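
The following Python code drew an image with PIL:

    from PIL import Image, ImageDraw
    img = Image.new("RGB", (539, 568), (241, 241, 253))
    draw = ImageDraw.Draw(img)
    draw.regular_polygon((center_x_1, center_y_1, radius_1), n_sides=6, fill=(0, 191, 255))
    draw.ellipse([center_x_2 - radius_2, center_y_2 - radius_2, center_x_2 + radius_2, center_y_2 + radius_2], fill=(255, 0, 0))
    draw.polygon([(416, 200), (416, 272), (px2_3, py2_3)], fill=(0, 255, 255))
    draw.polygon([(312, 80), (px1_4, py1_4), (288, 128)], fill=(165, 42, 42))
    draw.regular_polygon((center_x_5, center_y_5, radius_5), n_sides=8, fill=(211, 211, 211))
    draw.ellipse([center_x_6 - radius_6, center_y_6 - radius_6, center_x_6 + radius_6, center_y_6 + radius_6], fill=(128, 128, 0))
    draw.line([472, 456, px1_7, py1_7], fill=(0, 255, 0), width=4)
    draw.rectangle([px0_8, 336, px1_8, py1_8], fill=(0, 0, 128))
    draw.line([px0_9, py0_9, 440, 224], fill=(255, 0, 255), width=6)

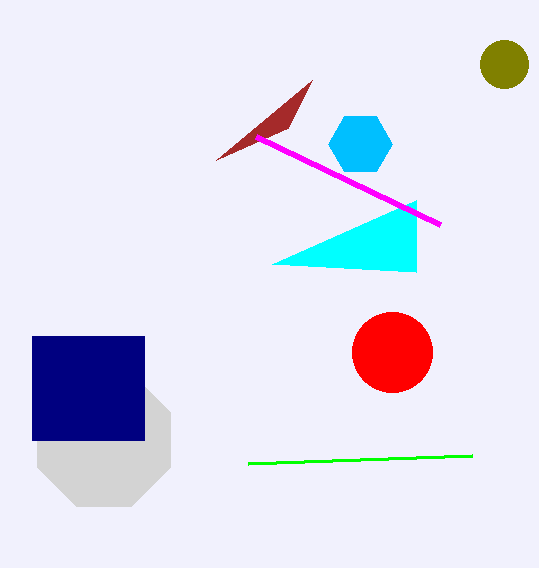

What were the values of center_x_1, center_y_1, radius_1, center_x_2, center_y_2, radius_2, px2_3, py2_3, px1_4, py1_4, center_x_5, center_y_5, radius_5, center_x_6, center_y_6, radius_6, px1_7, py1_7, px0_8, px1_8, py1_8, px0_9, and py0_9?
center_x_1 = 360
center_y_1 = 144
radius_1 = 32
center_x_2 = 392
center_y_2 = 352
radius_2 = 40
px2_3 = 272
py2_3 = 264
px1_4 = 216
py1_4 = 160
center_x_5 = 104
center_y_5 = 440
radius_5 = 72
center_x_6 = 504
center_y_6 = 64
radius_6 = 24
px1_7 = 248
py1_7 = 464
px0_8 = 32
px1_8 = 144
py1_8 = 440
px0_9 = 256
py0_9 = 136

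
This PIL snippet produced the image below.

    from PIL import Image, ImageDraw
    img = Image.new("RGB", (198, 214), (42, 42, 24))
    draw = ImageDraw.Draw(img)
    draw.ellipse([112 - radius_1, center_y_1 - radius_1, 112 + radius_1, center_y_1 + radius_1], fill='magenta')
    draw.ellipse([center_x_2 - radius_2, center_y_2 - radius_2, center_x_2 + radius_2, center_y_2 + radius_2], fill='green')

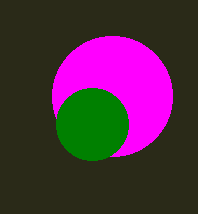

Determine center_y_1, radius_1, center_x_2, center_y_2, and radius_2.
center_y_1 = 96; radius_1 = 60; center_x_2 = 92; center_y_2 = 124; radius_2 = 36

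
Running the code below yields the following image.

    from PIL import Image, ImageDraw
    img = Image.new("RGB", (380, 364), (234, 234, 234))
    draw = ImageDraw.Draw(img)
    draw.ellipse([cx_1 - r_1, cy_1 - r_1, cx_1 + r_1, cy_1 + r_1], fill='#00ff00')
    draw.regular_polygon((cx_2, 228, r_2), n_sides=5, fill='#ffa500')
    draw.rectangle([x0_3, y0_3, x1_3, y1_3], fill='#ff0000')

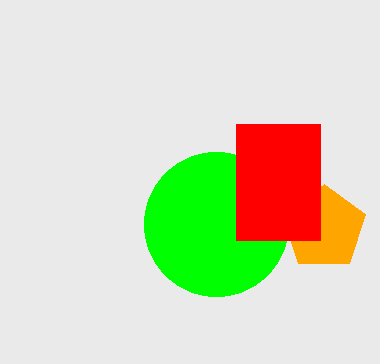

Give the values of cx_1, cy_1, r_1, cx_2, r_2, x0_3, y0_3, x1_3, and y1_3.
cx_1 = 216
cy_1 = 224
r_1 = 72
cx_2 = 324
r_2 = 44
x0_3 = 236
y0_3 = 124
x1_3 = 320
y1_3 = 240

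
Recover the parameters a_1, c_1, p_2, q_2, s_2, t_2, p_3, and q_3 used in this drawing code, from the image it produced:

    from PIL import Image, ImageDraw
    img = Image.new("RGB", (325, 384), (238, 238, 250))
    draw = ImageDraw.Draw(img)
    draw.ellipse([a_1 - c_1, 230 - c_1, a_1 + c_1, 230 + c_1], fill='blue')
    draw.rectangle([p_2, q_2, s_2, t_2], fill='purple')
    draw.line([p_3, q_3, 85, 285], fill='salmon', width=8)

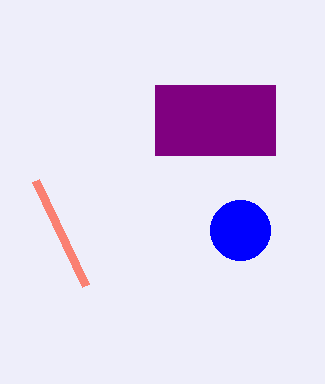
a_1 = 240, c_1 = 30, p_2 = 155, q_2 = 85, s_2 = 275, t_2 = 155, p_3 = 35, q_3 = 180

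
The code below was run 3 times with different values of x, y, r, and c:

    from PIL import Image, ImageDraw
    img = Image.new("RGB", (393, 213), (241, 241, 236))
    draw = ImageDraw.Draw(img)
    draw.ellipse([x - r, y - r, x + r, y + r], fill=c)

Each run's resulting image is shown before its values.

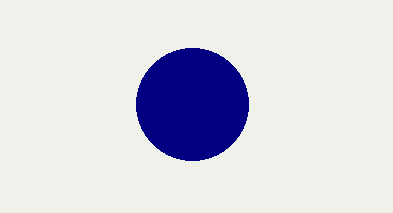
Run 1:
x = 192; y = 104; r = 56; c = 'navy'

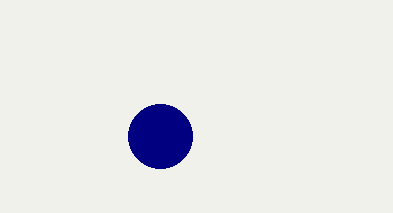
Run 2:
x = 160
y = 136
r = 32
c = 'navy'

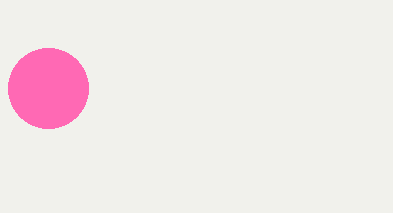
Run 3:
x = 48, y = 88, r = 40, c = 'hotpink'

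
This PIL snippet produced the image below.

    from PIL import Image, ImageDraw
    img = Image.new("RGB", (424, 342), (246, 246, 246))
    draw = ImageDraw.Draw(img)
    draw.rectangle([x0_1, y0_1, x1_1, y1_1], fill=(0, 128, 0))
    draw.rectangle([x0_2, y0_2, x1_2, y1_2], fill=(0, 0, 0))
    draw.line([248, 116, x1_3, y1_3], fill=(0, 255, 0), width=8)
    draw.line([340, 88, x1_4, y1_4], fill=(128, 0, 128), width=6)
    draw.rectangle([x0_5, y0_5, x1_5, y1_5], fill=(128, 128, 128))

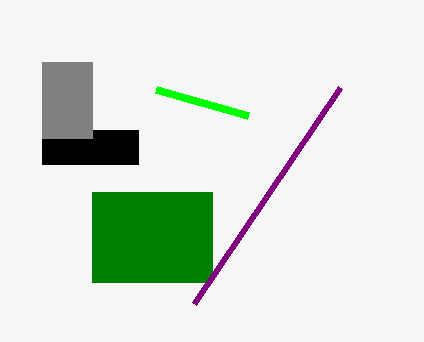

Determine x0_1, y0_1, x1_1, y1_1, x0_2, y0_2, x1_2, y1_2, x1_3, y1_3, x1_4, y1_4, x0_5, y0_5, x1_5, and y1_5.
x0_1 = 92, y0_1 = 192, x1_1 = 212, y1_1 = 282, x0_2 = 42, y0_2 = 130, x1_2 = 138, y1_2 = 164, x1_3 = 156, y1_3 = 90, x1_4 = 194, y1_4 = 304, x0_5 = 42, y0_5 = 62, x1_5 = 92, y1_5 = 138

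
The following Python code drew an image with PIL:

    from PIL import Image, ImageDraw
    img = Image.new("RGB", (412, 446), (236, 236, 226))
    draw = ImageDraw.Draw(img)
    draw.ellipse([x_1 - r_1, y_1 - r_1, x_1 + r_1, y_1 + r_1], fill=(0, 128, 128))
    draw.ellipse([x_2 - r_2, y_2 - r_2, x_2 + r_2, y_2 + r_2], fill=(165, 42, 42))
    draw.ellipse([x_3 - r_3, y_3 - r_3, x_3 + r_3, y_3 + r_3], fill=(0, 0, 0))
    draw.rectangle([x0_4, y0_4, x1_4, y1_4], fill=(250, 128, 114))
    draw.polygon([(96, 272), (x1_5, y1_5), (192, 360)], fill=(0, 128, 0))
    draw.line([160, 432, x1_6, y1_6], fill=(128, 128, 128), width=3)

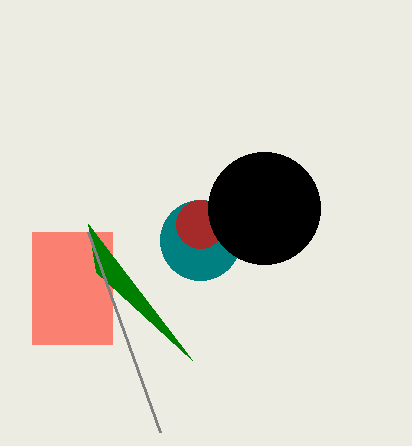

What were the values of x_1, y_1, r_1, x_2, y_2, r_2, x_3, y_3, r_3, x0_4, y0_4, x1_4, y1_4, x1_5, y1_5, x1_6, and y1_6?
x_1 = 200; y_1 = 240; r_1 = 40; x_2 = 200; y_2 = 224; r_2 = 24; x_3 = 264; y_3 = 208; r_3 = 56; x0_4 = 32; y0_4 = 232; x1_4 = 112; y1_4 = 344; x1_5 = 88; y1_5 = 224; x1_6 = 88; y1_6 = 232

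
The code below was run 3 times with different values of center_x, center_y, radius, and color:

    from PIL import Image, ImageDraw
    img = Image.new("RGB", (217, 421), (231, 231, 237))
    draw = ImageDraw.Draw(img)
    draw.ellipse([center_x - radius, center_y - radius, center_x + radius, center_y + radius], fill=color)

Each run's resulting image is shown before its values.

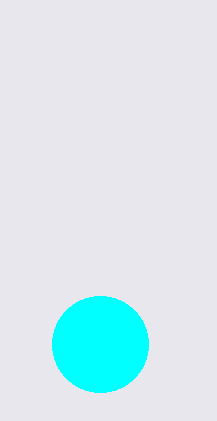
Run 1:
center_x = 100; center_y = 344; radius = 48; color = 'cyan'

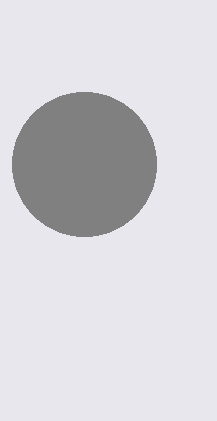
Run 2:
center_x = 84; center_y = 164; radius = 72; color = 'gray'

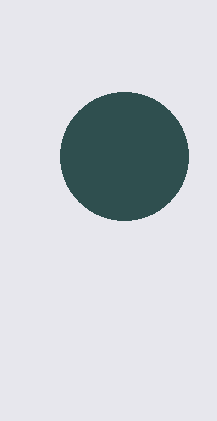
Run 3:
center_x = 124, center_y = 156, radius = 64, color = 'darkslategray'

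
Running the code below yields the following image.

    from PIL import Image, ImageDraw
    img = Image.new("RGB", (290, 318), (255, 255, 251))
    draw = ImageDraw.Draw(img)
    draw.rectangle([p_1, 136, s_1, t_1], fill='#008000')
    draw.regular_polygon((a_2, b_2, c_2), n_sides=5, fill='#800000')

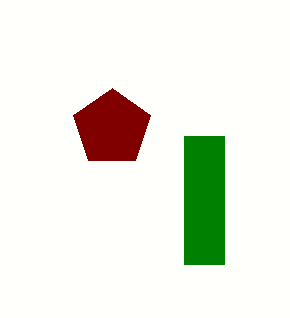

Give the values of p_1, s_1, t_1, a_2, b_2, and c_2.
p_1 = 184
s_1 = 224
t_1 = 264
a_2 = 112
b_2 = 128
c_2 = 40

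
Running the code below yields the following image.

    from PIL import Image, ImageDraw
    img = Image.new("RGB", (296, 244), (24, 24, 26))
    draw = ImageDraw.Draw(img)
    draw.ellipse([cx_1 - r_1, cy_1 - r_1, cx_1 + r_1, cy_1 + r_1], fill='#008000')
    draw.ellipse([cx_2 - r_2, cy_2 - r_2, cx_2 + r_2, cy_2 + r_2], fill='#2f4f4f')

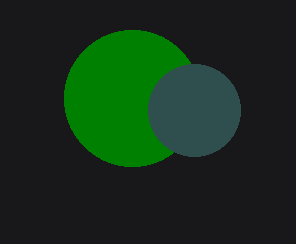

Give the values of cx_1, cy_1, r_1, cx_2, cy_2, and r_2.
cx_1 = 132, cy_1 = 98, r_1 = 68, cx_2 = 194, cy_2 = 110, r_2 = 46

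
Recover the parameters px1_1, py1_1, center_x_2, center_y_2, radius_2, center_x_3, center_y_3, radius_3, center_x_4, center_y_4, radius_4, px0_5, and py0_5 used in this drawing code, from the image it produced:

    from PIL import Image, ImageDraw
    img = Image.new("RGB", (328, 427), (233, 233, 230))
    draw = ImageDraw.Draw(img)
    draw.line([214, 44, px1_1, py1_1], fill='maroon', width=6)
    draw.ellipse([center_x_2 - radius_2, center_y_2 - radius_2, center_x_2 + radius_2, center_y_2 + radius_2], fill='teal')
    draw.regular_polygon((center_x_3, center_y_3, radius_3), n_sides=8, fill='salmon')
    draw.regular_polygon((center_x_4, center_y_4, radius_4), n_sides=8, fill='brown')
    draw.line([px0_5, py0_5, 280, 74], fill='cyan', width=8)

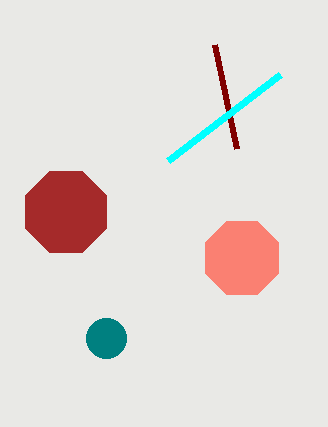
px1_1 = 236
py1_1 = 148
center_x_2 = 106
center_y_2 = 338
radius_2 = 20
center_x_3 = 242
center_y_3 = 258
radius_3 = 40
center_x_4 = 66
center_y_4 = 212
radius_4 = 44
px0_5 = 168
py0_5 = 160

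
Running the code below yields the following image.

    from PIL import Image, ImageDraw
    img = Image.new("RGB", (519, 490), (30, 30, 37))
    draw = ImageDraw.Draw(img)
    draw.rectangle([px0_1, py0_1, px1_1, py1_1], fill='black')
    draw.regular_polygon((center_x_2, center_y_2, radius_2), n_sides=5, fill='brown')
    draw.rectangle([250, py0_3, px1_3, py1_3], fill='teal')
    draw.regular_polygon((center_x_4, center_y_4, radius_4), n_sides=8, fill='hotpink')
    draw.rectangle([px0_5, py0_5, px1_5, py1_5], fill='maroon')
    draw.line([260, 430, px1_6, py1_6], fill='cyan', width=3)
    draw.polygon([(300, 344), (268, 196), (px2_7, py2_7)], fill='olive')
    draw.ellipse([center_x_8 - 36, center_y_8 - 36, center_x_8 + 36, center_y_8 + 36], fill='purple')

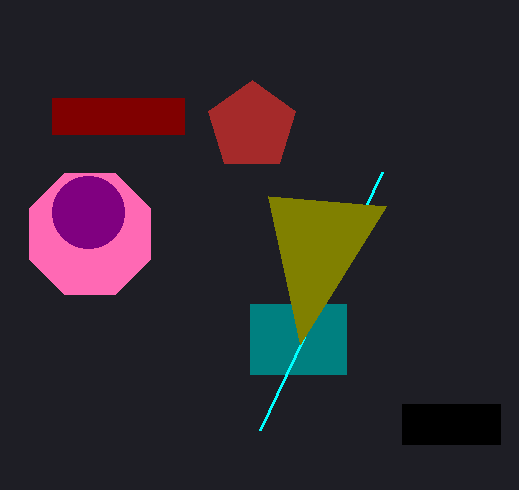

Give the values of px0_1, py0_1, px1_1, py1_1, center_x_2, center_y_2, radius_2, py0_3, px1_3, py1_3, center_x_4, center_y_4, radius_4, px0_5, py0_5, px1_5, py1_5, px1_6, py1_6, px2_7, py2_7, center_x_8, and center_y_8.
px0_1 = 402; py0_1 = 404; px1_1 = 500; py1_1 = 444; center_x_2 = 252; center_y_2 = 126; radius_2 = 46; py0_3 = 304; px1_3 = 346; py1_3 = 374; center_x_4 = 90; center_y_4 = 234; radius_4 = 66; px0_5 = 52; py0_5 = 98; px1_5 = 184; py1_5 = 134; px1_6 = 382; py1_6 = 172; px2_7 = 386; py2_7 = 206; center_x_8 = 88; center_y_8 = 212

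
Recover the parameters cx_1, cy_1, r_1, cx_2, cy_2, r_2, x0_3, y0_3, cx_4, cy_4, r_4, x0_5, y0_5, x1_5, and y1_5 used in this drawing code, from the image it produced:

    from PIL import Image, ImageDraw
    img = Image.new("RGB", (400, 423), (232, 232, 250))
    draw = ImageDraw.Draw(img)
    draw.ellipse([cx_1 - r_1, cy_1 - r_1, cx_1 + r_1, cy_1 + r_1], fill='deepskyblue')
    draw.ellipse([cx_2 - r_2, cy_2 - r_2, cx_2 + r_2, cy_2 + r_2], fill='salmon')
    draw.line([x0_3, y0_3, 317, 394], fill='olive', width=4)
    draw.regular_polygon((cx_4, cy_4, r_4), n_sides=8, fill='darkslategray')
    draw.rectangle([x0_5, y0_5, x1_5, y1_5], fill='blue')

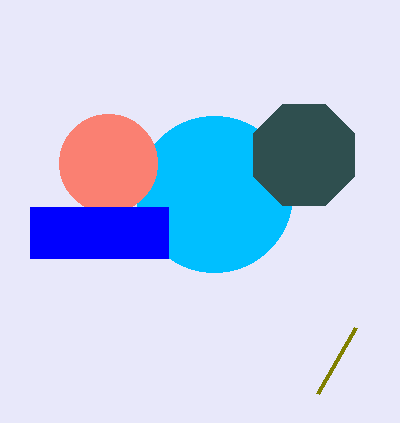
cx_1 = 214
cy_1 = 194
r_1 = 78
cx_2 = 108
cy_2 = 163
r_2 = 49
x0_3 = 355
y0_3 = 328
cx_4 = 304
cy_4 = 155
r_4 = 55
x0_5 = 30
y0_5 = 207
x1_5 = 168
y1_5 = 258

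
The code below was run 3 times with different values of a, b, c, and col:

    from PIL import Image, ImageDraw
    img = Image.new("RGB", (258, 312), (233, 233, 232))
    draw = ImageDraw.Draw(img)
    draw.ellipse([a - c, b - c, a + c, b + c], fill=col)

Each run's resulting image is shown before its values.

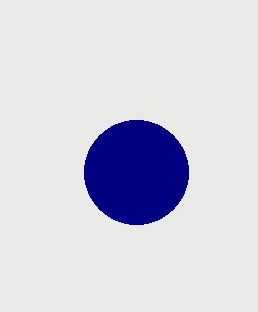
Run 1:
a = 136; b = 172; c = 52; col = 'navy'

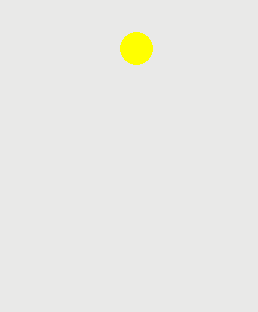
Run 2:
a = 136; b = 48; c = 16; col = 'yellow'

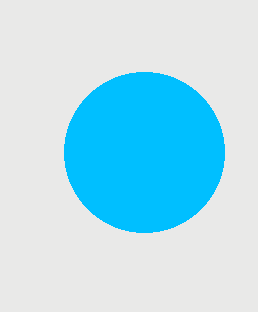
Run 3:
a = 144; b = 152; c = 80; col = 'deepskyblue'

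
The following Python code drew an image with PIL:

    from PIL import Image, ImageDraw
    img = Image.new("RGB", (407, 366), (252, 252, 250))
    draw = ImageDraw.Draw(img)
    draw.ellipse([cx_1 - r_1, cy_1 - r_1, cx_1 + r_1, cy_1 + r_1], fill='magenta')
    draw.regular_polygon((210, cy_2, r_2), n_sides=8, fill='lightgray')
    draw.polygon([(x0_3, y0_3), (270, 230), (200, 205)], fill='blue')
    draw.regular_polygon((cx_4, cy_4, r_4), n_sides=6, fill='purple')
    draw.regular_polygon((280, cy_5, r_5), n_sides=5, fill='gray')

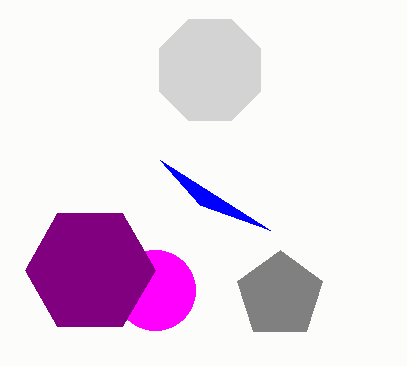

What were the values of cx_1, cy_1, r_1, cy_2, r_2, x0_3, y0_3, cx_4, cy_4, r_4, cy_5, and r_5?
cx_1 = 155, cy_1 = 290, r_1 = 40, cy_2 = 70, r_2 = 55, x0_3 = 160, y0_3 = 160, cx_4 = 90, cy_4 = 270, r_4 = 65, cy_5 = 295, r_5 = 45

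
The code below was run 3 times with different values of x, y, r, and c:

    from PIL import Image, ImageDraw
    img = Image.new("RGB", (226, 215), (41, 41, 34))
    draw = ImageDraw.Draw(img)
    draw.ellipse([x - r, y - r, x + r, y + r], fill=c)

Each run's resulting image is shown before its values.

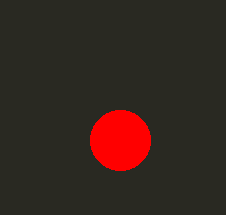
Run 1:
x = 120
y = 140
r = 30
c = 'red'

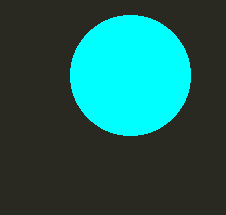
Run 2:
x = 130
y = 75
r = 60
c = 'cyan'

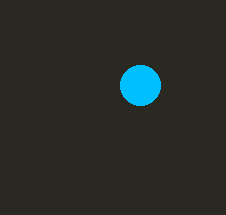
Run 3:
x = 140
y = 85
r = 20
c = 'deepskyblue'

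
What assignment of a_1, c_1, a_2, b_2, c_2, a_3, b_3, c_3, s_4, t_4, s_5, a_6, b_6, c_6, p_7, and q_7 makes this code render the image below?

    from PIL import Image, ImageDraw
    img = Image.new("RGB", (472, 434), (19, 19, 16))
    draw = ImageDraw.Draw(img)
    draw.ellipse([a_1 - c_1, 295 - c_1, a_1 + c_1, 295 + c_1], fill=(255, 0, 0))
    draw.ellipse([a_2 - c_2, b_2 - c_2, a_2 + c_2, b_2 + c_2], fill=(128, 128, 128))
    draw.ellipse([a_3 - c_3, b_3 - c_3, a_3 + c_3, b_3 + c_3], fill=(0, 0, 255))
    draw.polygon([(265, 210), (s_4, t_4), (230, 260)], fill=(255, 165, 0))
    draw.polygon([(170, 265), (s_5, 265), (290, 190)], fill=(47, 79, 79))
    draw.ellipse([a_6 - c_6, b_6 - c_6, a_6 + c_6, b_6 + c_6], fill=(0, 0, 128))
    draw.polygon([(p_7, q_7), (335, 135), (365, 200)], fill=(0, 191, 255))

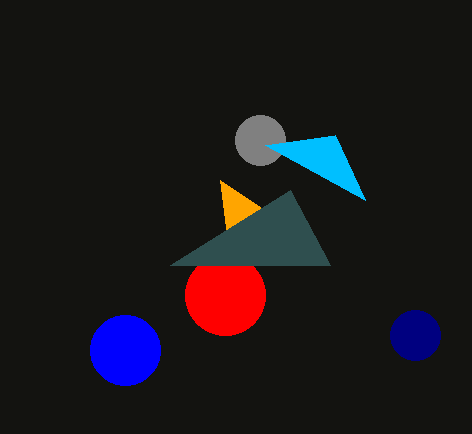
a_1 = 225; c_1 = 40; a_2 = 260; b_2 = 140; c_2 = 25; a_3 = 125; b_3 = 350; c_3 = 35; s_4 = 220; t_4 = 180; s_5 = 330; a_6 = 415; b_6 = 335; c_6 = 25; p_7 = 265; q_7 = 145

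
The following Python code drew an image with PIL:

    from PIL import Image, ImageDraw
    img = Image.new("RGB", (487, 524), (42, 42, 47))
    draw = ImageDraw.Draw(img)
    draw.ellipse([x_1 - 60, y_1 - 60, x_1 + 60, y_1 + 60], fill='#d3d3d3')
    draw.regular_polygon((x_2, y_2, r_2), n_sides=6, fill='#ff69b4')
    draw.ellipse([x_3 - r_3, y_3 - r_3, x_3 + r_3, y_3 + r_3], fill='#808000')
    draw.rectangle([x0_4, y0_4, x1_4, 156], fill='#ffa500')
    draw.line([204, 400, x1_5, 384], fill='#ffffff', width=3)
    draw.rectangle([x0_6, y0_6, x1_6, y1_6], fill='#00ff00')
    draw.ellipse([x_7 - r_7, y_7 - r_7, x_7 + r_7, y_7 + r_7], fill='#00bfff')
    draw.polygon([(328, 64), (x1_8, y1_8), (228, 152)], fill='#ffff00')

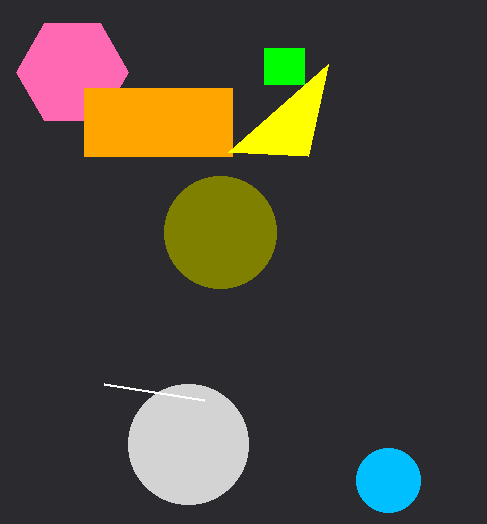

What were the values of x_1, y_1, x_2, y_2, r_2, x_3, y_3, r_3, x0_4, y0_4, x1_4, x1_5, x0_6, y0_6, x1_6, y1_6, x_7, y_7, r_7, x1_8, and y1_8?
x_1 = 188
y_1 = 444
x_2 = 72
y_2 = 72
r_2 = 56
x_3 = 220
y_3 = 232
r_3 = 56
x0_4 = 84
y0_4 = 88
x1_4 = 232
x1_5 = 104
x0_6 = 264
y0_6 = 48
x1_6 = 304
y1_6 = 84
x_7 = 388
y_7 = 480
r_7 = 32
x1_8 = 308
y1_8 = 156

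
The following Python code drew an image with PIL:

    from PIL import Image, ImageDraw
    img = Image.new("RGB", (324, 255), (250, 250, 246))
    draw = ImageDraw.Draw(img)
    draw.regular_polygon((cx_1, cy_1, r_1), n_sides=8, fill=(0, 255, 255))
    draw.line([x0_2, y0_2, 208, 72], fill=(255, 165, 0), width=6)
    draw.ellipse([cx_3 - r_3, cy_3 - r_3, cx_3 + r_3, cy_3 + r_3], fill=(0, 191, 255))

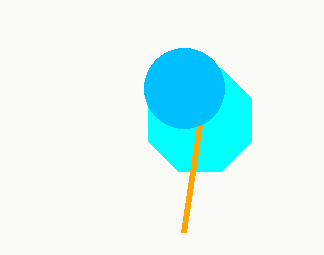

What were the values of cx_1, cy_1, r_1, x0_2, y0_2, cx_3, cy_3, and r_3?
cx_1 = 200, cy_1 = 120, r_1 = 56, x0_2 = 184, y0_2 = 232, cx_3 = 184, cy_3 = 88, r_3 = 40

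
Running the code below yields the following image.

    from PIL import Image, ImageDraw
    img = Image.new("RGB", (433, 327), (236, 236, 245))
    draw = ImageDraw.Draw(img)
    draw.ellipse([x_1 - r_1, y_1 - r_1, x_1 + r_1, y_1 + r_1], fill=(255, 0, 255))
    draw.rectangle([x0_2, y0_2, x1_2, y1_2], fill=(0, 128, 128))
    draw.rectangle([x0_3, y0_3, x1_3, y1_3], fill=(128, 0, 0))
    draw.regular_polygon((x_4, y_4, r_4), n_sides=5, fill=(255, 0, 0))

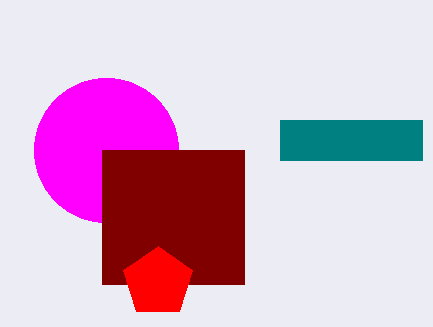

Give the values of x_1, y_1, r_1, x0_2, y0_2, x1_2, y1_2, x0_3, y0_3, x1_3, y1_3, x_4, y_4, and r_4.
x_1 = 106
y_1 = 150
r_1 = 72
x0_2 = 280
y0_2 = 120
x1_2 = 422
y1_2 = 160
x0_3 = 102
y0_3 = 150
x1_3 = 244
y1_3 = 284
x_4 = 158
y_4 = 282
r_4 = 36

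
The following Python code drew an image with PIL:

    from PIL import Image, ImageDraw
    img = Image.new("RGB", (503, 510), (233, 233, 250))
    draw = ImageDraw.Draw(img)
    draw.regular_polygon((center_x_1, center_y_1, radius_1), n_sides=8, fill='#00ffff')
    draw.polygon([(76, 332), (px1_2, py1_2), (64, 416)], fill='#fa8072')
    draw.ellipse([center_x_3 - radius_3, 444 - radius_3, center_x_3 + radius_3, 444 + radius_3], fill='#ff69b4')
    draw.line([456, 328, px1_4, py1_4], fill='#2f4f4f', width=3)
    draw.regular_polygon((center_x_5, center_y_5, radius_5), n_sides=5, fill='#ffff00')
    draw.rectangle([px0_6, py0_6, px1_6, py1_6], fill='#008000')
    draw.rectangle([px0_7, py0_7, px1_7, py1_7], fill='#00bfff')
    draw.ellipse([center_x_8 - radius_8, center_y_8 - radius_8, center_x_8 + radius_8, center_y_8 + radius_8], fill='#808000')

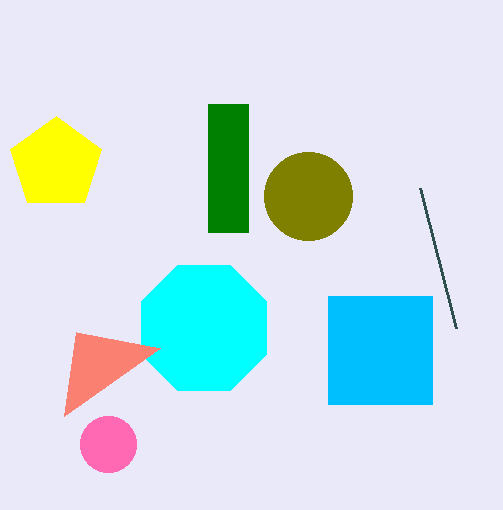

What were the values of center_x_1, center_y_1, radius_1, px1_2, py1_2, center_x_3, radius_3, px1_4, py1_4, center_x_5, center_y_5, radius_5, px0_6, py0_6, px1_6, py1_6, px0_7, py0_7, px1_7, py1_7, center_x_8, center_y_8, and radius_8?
center_x_1 = 204; center_y_1 = 328; radius_1 = 68; px1_2 = 160; py1_2 = 348; center_x_3 = 108; radius_3 = 28; px1_4 = 420; py1_4 = 188; center_x_5 = 56; center_y_5 = 164; radius_5 = 48; px0_6 = 208; py0_6 = 104; px1_6 = 248; py1_6 = 232; px0_7 = 328; py0_7 = 296; px1_7 = 432; py1_7 = 404; center_x_8 = 308; center_y_8 = 196; radius_8 = 44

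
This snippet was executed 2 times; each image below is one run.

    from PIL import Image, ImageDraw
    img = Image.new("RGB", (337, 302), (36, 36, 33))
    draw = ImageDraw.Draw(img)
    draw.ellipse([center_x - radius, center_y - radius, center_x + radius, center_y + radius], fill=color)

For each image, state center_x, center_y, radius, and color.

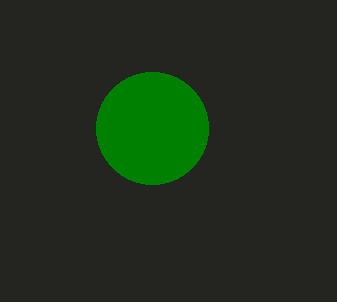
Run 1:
center_x = 152; center_y = 128; radius = 56; color = 'green'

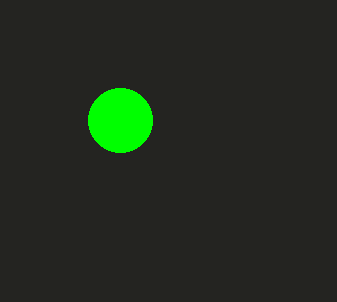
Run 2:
center_x = 120, center_y = 120, radius = 32, color = 'lime'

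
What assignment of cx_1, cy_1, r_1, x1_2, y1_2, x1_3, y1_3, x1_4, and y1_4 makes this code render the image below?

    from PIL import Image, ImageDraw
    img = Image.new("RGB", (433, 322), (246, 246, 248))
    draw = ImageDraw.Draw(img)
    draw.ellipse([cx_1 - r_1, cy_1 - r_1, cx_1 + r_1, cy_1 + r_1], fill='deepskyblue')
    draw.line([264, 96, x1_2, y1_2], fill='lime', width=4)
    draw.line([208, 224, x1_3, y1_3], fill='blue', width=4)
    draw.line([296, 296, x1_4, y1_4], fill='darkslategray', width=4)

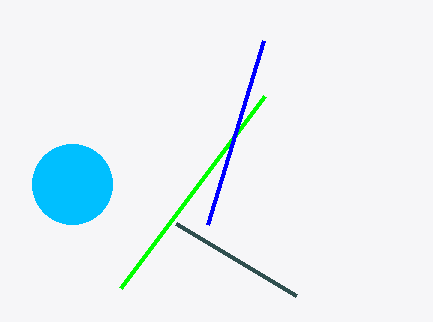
cx_1 = 72, cy_1 = 184, r_1 = 40, x1_2 = 120, y1_2 = 288, x1_3 = 264, y1_3 = 40, x1_4 = 176, y1_4 = 224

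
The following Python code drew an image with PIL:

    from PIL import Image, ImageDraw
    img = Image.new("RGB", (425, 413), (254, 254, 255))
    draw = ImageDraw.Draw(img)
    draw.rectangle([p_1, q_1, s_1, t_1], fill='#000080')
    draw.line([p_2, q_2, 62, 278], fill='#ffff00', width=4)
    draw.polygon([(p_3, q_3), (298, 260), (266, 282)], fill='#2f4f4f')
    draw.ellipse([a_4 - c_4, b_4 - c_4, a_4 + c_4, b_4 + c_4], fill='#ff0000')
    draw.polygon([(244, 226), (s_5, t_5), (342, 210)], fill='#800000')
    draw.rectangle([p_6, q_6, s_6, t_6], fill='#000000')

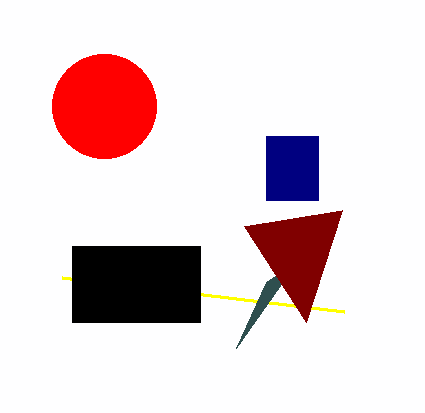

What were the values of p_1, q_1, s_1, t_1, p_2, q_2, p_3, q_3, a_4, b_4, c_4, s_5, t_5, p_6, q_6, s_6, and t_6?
p_1 = 266, q_1 = 136, s_1 = 318, t_1 = 200, p_2 = 344, q_2 = 312, p_3 = 236, q_3 = 348, a_4 = 104, b_4 = 106, c_4 = 52, s_5 = 306, t_5 = 322, p_6 = 72, q_6 = 246, s_6 = 200, t_6 = 322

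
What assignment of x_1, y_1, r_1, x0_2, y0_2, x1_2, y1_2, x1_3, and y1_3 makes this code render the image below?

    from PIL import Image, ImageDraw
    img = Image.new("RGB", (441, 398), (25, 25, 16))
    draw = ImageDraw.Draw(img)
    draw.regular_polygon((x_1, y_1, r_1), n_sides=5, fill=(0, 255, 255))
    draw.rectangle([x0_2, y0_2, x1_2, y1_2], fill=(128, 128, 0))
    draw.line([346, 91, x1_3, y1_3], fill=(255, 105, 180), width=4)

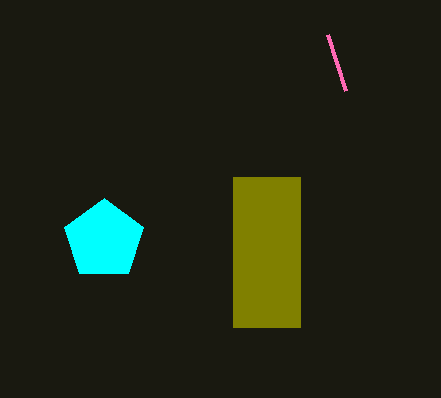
x_1 = 104, y_1 = 240, r_1 = 42, x0_2 = 233, y0_2 = 177, x1_2 = 300, y1_2 = 327, x1_3 = 328, y1_3 = 35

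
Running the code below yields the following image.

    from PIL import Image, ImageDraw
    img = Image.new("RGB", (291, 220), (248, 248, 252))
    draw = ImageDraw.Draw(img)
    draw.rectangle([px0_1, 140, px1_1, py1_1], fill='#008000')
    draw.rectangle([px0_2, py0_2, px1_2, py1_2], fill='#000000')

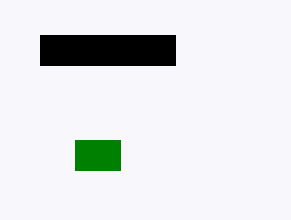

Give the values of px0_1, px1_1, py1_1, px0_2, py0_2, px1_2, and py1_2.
px0_1 = 75, px1_1 = 120, py1_1 = 170, px0_2 = 40, py0_2 = 35, px1_2 = 175, py1_2 = 65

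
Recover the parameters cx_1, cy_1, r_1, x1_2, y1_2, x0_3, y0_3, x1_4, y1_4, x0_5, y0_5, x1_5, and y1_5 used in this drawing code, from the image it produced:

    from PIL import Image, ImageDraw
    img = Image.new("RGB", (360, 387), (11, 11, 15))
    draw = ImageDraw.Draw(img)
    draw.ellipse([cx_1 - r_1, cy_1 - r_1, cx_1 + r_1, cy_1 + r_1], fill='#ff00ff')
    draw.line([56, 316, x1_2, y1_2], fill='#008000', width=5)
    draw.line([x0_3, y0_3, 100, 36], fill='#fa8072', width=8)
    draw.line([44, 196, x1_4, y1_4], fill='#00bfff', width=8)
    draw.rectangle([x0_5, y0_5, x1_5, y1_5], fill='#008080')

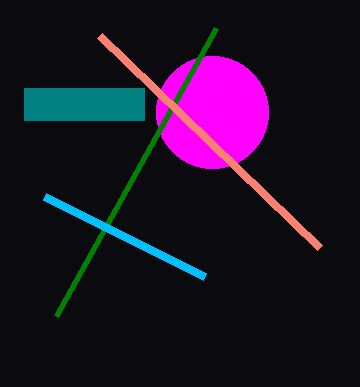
cx_1 = 212; cy_1 = 112; r_1 = 56; x1_2 = 216; y1_2 = 28; x0_3 = 320; y0_3 = 248; x1_4 = 204; y1_4 = 276; x0_5 = 24; y0_5 = 88; x1_5 = 144; y1_5 = 120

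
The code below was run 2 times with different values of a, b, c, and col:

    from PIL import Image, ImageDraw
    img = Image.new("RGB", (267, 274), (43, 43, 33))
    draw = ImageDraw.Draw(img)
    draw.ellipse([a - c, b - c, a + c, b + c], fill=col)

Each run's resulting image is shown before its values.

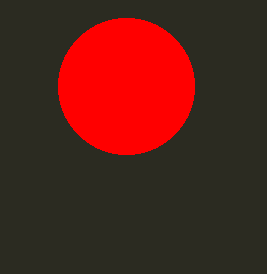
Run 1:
a = 126, b = 86, c = 68, col = 'red'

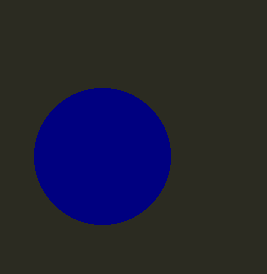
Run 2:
a = 102
b = 156
c = 68
col = 'navy'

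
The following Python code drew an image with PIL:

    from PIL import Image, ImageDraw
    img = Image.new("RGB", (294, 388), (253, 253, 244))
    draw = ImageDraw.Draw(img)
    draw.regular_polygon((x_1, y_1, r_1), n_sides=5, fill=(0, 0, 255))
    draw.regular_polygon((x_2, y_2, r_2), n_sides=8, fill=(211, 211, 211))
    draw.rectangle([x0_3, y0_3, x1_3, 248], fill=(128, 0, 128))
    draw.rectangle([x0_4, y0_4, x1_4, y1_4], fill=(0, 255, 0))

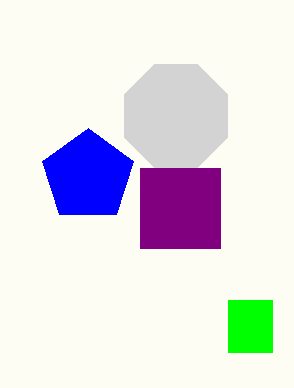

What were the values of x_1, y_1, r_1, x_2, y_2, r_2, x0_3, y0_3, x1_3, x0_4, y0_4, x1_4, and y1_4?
x_1 = 88
y_1 = 176
r_1 = 48
x_2 = 176
y_2 = 116
r_2 = 56
x0_3 = 140
y0_3 = 168
x1_3 = 220
x0_4 = 228
y0_4 = 300
x1_4 = 272
y1_4 = 352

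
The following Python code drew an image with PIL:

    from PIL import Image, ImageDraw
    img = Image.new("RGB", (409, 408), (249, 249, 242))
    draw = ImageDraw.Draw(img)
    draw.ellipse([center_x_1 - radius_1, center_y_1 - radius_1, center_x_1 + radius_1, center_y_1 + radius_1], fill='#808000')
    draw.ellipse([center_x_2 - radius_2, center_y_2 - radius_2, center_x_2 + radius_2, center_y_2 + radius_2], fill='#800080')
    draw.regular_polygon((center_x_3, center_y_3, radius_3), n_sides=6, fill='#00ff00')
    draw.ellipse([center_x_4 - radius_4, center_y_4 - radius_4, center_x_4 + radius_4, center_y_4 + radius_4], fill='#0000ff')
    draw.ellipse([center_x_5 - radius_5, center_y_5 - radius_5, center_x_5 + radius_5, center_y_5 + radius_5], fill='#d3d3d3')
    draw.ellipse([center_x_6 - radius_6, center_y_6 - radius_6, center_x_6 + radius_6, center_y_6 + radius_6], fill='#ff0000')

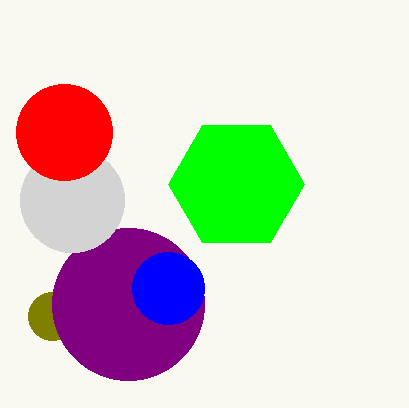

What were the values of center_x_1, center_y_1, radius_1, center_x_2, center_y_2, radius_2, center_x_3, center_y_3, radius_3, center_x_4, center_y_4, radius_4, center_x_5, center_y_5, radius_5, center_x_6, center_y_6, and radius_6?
center_x_1 = 52; center_y_1 = 316; radius_1 = 24; center_x_2 = 128; center_y_2 = 304; radius_2 = 76; center_x_3 = 236; center_y_3 = 184; radius_3 = 68; center_x_4 = 168; center_y_4 = 288; radius_4 = 36; center_x_5 = 72; center_y_5 = 200; radius_5 = 52; center_x_6 = 64; center_y_6 = 132; radius_6 = 48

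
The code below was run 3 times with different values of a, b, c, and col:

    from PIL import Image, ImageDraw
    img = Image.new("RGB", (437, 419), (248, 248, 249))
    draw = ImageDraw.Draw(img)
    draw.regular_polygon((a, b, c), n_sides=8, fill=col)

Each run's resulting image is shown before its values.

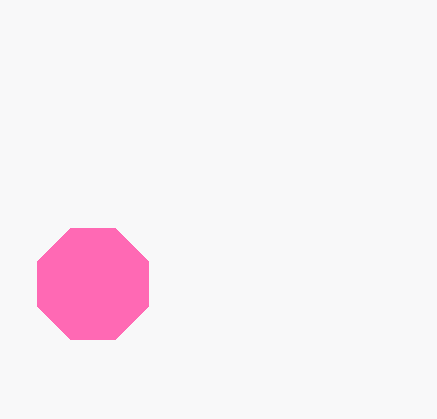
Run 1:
a = 93; b = 284; c = 60; col = 'hotpink'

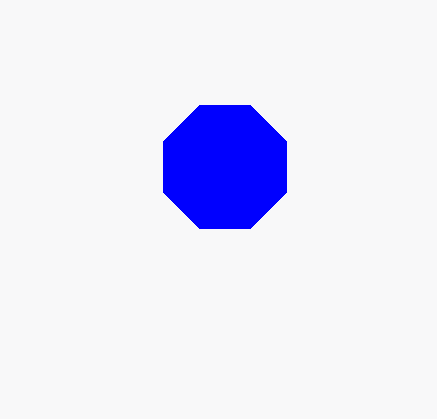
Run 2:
a = 225, b = 167, c = 67, col = 'blue'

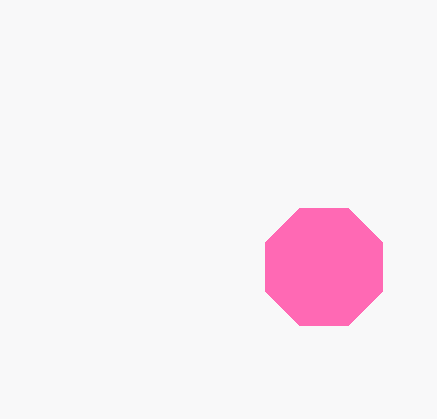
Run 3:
a = 324, b = 267, c = 63, col = 'hotpink'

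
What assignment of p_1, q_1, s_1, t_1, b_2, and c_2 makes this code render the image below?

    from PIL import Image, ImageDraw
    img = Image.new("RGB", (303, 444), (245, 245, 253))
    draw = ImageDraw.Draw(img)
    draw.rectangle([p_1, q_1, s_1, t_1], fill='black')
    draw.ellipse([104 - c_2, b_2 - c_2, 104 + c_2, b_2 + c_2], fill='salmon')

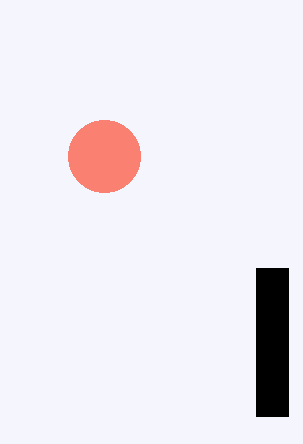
p_1 = 256; q_1 = 268; s_1 = 288; t_1 = 416; b_2 = 156; c_2 = 36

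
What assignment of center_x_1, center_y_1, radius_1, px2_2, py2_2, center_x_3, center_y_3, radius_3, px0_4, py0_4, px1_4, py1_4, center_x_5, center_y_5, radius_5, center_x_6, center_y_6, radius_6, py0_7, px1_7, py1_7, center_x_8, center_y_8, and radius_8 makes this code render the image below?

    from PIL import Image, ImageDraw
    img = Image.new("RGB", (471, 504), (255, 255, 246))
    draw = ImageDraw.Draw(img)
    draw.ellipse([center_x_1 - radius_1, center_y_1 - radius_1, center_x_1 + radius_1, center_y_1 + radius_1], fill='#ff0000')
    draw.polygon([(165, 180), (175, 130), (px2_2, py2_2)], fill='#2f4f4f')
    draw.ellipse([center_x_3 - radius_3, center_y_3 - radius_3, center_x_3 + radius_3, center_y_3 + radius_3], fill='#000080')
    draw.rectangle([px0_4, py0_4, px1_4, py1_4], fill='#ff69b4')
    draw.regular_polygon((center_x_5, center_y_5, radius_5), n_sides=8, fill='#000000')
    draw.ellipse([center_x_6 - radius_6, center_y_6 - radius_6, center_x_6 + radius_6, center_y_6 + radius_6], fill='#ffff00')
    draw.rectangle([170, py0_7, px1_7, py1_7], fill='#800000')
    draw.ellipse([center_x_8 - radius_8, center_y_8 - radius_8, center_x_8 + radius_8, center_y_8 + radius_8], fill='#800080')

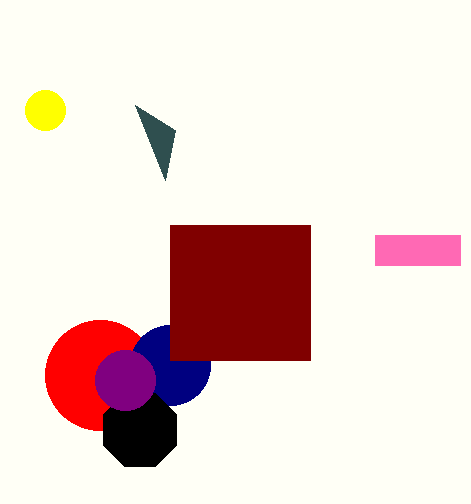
center_x_1 = 100; center_y_1 = 375; radius_1 = 55; px2_2 = 135; py2_2 = 105; center_x_3 = 170; center_y_3 = 365; radius_3 = 40; px0_4 = 375; py0_4 = 235; px1_4 = 460; py1_4 = 265; center_x_5 = 140; center_y_5 = 430; radius_5 = 40; center_x_6 = 45; center_y_6 = 110; radius_6 = 20; py0_7 = 225; px1_7 = 310; py1_7 = 360; center_x_8 = 125; center_y_8 = 380; radius_8 = 30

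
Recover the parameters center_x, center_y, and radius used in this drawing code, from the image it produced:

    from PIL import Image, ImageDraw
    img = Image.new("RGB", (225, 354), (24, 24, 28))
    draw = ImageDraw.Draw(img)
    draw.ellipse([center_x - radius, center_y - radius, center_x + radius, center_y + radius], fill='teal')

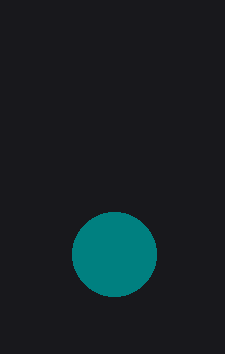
center_x = 114, center_y = 254, radius = 42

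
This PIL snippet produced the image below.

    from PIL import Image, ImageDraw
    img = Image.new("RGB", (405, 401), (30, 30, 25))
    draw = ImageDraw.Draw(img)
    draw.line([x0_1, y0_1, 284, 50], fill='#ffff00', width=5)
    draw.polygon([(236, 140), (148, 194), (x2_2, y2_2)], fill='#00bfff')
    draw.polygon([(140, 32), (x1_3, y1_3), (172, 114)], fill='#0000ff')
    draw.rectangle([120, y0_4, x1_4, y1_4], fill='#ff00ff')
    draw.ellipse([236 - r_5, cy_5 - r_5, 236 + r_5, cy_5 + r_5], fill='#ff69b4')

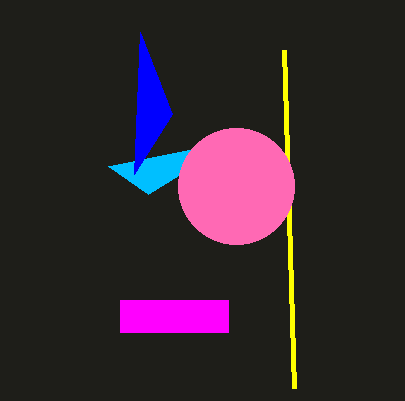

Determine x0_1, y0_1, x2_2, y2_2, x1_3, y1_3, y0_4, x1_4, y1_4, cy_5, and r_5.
x0_1 = 294, y0_1 = 388, x2_2 = 108, y2_2 = 166, x1_3 = 134, y1_3 = 174, y0_4 = 300, x1_4 = 228, y1_4 = 332, cy_5 = 186, r_5 = 58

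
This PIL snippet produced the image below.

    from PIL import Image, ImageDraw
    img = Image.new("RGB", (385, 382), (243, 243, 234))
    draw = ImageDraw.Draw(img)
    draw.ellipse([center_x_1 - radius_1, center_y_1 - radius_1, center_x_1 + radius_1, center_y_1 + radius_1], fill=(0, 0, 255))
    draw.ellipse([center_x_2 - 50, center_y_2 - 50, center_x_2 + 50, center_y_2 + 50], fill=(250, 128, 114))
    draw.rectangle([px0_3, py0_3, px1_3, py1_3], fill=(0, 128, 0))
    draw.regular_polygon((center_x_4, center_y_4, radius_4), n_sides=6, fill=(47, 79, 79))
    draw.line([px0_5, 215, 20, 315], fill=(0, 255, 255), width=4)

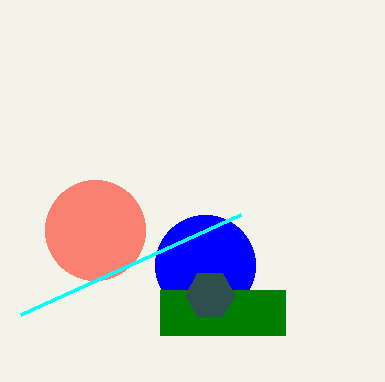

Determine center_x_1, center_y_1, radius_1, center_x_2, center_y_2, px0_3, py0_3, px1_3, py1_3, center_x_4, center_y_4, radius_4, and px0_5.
center_x_1 = 205; center_y_1 = 265; radius_1 = 50; center_x_2 = 95; center_y_2 = 230; px0_3 = 160; py0_3 = 290; px1_3 = 285; py1_3 = 335; center_x_4 = 210; center_y_4 = 295; radius_4 = 25; px0_5 = 240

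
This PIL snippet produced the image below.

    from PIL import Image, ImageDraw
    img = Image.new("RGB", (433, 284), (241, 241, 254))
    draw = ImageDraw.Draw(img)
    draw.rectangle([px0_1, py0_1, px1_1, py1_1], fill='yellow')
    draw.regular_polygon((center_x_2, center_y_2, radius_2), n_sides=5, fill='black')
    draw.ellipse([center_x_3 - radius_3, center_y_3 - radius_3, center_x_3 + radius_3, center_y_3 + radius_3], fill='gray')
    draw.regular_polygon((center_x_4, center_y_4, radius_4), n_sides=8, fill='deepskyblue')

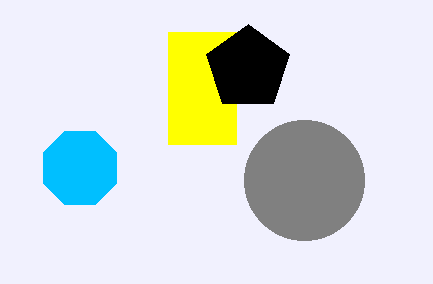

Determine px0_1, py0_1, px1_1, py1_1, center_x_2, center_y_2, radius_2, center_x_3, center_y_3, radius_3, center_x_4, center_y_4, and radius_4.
px0_1 = 168; py0_1 = 32; px1_1 = 236; py1_1 = 144; center_x_2 = 248; center_y_2 = 68; radius_2 = 44; center_x_3 = 304; center_y_3 = 180; radius_3 = 60; center_x_4 = 80; center_y_4 = 168; radius_4 = 40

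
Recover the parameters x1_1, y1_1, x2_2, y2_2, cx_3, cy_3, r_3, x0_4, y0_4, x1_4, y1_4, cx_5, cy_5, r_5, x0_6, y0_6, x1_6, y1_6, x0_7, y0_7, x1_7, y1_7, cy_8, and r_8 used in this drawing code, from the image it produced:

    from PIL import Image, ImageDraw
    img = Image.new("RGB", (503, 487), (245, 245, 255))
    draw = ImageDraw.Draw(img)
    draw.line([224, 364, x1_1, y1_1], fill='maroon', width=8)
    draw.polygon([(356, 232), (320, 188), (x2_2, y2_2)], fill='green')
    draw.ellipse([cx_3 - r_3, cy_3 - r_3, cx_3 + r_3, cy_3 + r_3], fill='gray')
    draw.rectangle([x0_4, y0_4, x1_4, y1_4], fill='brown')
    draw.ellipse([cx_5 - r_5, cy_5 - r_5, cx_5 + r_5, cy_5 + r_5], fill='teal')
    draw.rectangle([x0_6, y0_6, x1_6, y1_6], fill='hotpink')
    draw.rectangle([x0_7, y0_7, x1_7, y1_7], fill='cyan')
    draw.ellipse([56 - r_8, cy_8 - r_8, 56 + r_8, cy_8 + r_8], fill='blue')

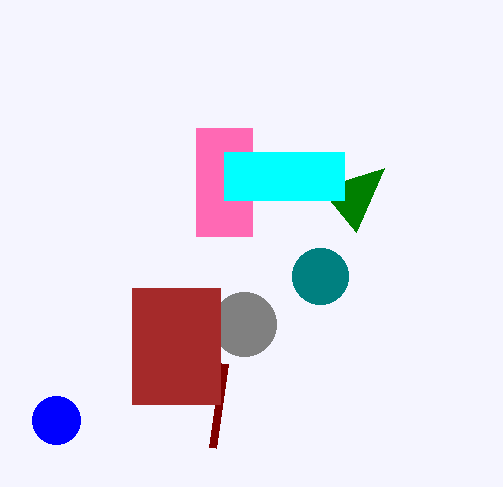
x1_1 = 212
y1_1 = 448
x2_2 = 384
y2_2 = 168
cx_3 = 244
cy_3 = 324
r_3 = 32
x0_4 = 132
y0_4 = 288
x1_4 = 220
y1_4 = 404
cx_5 = 320
cy_5 = 276
r_5 = 28
x0_6 = 196
y0_6 = 128
x1_6 = 252
y1_6 = 236
x0_7 = 224
y0_7 = 152
x1_7 = 344
y1_7 = 200
cy_8 = 420
r_8 = 24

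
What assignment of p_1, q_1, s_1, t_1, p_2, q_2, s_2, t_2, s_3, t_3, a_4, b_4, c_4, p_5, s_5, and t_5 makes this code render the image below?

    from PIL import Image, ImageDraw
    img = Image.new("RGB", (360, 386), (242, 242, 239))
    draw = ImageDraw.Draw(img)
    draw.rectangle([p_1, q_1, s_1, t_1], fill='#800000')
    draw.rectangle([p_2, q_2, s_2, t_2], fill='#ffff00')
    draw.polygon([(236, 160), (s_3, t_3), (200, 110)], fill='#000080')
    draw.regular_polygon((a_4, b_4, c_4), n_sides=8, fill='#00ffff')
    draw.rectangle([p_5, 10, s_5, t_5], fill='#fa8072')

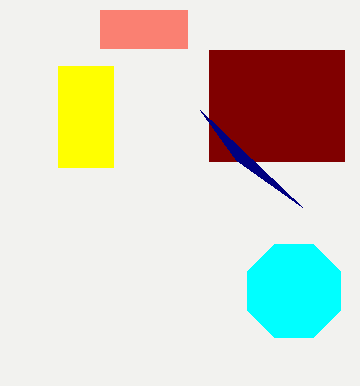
p_1 = 209
q_1 = 50
s_1 = 344
t_1 = 161
p_2 = 58
q_2 = 66
s_2 = 113
t_2 = 167
s_3 = 302
t_3 = 207
a_4 = 294
b_4 = 291
c_4 = 50
p_5 = 100
s_5 = 187
t_5 = 48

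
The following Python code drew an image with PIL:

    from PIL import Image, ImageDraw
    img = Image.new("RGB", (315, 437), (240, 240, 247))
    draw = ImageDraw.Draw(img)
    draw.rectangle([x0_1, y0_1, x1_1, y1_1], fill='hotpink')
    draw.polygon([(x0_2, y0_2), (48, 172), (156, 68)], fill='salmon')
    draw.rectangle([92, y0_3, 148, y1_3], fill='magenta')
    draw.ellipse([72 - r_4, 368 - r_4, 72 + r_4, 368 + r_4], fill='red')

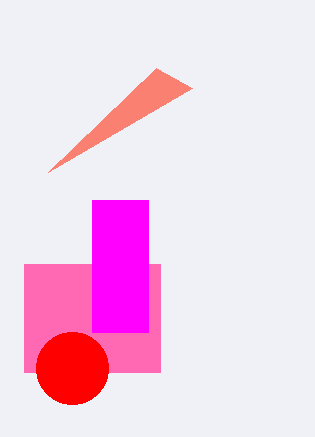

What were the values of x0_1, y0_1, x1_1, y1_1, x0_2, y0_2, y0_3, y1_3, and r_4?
x0_1 = 24, y0_1 = 264, x1_1 = 160, y1_1 = 372, x0_2 = 192, y0_2 = 88, y0_3 = 200, y1_3 = 332, r_4 = 36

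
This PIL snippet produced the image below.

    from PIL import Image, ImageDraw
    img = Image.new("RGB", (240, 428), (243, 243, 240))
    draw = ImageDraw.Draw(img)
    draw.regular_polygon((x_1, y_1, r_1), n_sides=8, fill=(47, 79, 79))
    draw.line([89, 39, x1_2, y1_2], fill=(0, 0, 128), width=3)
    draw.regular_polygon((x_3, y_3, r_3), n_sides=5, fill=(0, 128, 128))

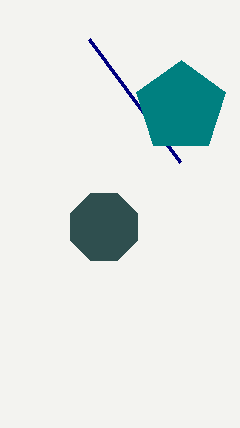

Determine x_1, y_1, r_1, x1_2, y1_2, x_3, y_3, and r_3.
x_1 = 104
y_1 = 227
r_1 = 36
x1_2 = 180
y1_2 = 162
x_3 = 181
y_3 = 107
r_3 = 47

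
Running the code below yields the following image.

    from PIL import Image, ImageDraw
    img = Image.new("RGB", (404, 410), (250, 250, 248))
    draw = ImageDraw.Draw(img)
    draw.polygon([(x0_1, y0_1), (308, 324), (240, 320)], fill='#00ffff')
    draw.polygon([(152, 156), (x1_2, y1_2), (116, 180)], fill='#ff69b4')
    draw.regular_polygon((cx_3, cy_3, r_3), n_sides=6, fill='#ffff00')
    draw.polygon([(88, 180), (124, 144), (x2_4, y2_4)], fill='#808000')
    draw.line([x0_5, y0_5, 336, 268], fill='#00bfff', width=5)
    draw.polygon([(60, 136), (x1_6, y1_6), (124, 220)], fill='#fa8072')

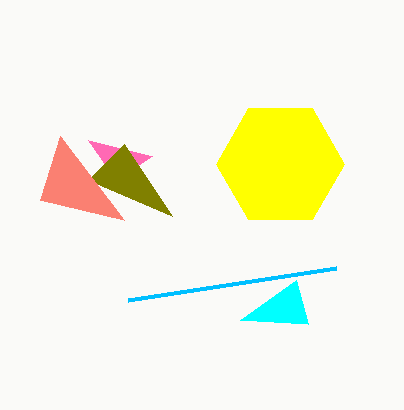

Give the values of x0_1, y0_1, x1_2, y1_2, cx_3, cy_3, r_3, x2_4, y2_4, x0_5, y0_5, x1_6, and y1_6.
x0_1 = 296; y0_1 = 280; x1_2 = 88; y1_2 = 140; cx_3 = 280; cy_3 = 164; r_3 = 64; x2_4 = 172; y2_4 = 216; x0_5 = 128; y0_5 = 300; x1_6 = 40; y1_6 = 200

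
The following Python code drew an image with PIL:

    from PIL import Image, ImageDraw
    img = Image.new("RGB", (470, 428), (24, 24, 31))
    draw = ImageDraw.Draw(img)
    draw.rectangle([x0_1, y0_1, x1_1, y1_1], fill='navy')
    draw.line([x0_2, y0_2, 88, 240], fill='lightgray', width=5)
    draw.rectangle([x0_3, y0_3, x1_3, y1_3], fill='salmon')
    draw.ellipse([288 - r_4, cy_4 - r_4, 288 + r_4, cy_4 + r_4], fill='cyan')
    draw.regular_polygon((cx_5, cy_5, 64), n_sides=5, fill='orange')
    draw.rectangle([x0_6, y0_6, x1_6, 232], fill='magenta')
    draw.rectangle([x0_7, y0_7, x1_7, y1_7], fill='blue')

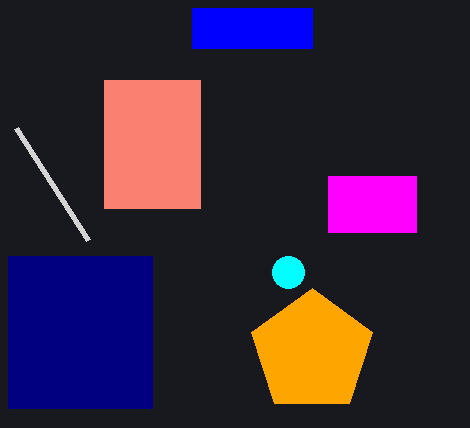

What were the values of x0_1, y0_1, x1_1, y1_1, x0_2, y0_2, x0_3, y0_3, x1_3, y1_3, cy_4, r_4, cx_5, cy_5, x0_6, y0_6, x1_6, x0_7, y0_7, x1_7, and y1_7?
x0_1 = 8, y0_1 = 256, x1_1 = 152, y1_1 = 408, x0_2 = 16, y0_2 = 128, x0_3 = 104, y0_3 = 80, x1_3 = 200, y1_3 = 208, cy_4 = 272, r_4 = 16, cx_5 = 312, cy_5 = 352, x0_6 = 328, y0_6 = 176, x1_6 = 416, x0_7 = 192, y0_7 = 8, x1_7 = 312, y1_7 = 48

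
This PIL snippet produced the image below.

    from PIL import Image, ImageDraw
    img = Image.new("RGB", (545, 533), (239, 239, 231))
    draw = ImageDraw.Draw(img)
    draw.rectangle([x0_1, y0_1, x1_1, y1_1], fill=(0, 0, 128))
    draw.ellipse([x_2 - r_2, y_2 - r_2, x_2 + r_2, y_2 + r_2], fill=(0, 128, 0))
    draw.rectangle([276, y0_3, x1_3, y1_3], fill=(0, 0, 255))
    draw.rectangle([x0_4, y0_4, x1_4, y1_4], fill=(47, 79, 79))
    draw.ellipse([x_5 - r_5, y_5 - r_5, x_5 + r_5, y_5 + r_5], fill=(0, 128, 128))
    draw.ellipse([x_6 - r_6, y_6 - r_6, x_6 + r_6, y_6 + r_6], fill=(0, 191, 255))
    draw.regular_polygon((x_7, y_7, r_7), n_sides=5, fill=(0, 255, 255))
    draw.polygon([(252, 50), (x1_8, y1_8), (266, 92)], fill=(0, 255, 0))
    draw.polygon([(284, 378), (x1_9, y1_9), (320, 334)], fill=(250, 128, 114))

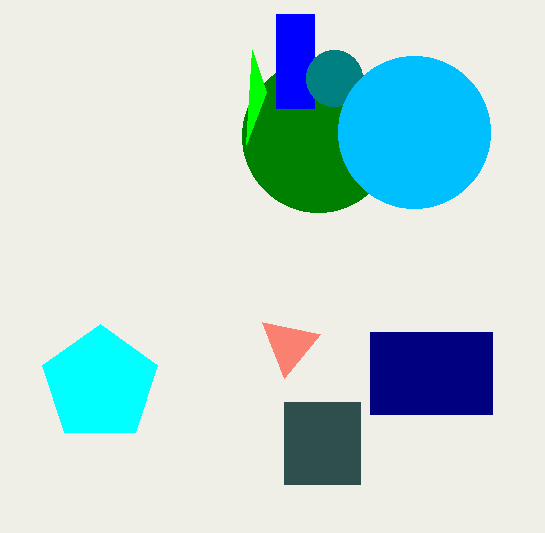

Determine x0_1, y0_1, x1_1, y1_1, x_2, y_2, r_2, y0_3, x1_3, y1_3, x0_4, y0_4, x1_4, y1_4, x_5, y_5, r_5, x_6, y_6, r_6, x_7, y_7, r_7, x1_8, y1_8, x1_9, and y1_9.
x0_1 = 370; y0_1 = 332; x1_1 = 492; y1_1 = 414; x_2 = 318; y_2 = 136; r_2 = 76; y0_3 = 14; x1_3 = 314; y1_3 = 108; x0_4 = 284; y0_4 = 402; x1_4 = 360; y1_4 = 484; x_5 = 334; y_5 = 78; r_5 = 28; x_6 = 414; y_6 = 132; r_6 = 76; x_7 = 100; y_7 = 384; r_7 = 60; x1_8 = 246; y1_8 = 144; x1_9 = 262; y1_9 = 322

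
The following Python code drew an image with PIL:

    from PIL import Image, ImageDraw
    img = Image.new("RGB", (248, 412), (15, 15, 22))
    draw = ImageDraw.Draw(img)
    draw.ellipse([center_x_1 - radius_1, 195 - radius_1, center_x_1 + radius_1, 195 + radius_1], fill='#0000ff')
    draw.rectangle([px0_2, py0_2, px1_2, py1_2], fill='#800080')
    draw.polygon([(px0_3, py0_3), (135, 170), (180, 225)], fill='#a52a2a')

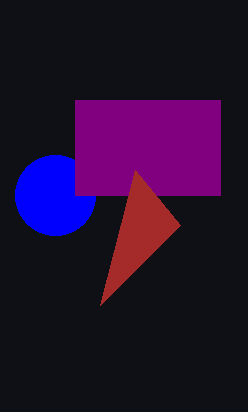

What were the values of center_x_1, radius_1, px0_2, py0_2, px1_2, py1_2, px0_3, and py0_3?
center_x_1 = 55
radius_1 = 40
px0_2 = 75
py0_2 = 100
px1_2 = 220
py1_2 = 195
px0_3 = 100
py0_3 = 305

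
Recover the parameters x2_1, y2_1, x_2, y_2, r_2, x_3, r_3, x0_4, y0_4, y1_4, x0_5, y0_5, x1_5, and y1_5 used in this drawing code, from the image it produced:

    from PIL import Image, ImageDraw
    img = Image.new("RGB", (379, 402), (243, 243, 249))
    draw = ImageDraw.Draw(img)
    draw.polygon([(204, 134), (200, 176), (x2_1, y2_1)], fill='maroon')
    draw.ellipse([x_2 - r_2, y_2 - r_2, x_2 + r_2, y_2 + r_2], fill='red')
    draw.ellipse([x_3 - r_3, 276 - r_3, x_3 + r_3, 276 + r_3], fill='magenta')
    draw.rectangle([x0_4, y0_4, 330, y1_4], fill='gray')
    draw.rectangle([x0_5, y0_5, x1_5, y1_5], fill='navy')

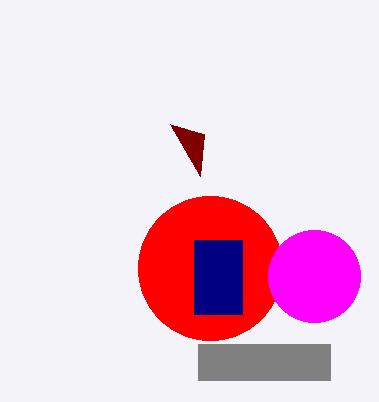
x2_1 = 170; y2_1 = 124; x_2 = 210; y_2 = 268; r_2 = 72; x_3 = 314; r_3 = 46; x0_4 = 198; y0_4 = 344; y1_4 = 380; x0_5 = 194; y0_5 = 240; x1_5 = 242; y1_5 = 314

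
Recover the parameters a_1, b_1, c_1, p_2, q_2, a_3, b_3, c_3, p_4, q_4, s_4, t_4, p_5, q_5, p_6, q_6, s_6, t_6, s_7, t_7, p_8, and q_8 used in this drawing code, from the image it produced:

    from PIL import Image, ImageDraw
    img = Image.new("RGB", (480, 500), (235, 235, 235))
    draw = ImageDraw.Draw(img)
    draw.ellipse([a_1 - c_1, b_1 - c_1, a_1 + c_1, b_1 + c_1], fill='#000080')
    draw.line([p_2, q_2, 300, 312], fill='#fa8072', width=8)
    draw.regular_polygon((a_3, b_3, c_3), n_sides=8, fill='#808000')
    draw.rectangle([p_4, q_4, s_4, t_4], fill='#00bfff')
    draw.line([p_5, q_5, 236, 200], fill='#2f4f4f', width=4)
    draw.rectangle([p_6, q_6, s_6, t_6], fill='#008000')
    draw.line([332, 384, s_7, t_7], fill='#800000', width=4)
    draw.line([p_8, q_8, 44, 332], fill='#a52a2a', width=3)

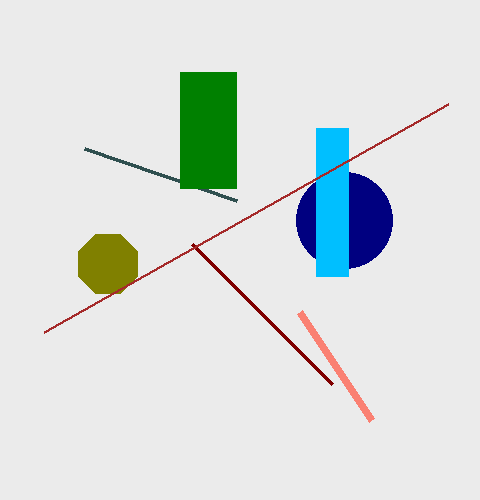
a_1 = 344
b_1 = 220
c_1 = 48
p_2 = 372
q_2 = 420
a_3 = 108
b_3 = 264
c_3 = 32
p_4 = 316
q_4 = 128
s_4 = 348
t_4 = 276
p_5 = 84
q_5 = 148
p_6 = 180
q_6 = 72
s_6 = 236
t_6 = 188
s_7 = 192
t_7 = 244
p_8 = 448
q_8 = 104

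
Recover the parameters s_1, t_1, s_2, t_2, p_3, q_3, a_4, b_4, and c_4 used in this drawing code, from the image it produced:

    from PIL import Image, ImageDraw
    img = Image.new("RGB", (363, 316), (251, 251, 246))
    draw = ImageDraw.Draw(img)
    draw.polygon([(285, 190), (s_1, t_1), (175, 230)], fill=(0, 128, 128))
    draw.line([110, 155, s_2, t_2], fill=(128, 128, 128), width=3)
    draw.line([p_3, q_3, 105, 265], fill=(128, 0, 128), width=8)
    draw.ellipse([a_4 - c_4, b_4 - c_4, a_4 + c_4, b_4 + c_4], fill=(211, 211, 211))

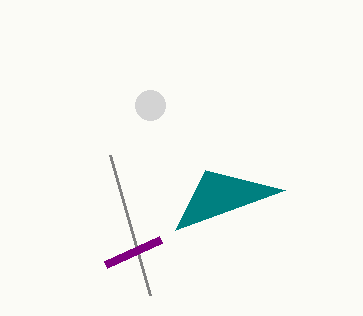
s_1 = 205; t_1 = 170; s_2 = 150; t_2 = 295; p_3 = 160; q_3 = 240; a_4 = 150; b_4 = 105; c_4 = 15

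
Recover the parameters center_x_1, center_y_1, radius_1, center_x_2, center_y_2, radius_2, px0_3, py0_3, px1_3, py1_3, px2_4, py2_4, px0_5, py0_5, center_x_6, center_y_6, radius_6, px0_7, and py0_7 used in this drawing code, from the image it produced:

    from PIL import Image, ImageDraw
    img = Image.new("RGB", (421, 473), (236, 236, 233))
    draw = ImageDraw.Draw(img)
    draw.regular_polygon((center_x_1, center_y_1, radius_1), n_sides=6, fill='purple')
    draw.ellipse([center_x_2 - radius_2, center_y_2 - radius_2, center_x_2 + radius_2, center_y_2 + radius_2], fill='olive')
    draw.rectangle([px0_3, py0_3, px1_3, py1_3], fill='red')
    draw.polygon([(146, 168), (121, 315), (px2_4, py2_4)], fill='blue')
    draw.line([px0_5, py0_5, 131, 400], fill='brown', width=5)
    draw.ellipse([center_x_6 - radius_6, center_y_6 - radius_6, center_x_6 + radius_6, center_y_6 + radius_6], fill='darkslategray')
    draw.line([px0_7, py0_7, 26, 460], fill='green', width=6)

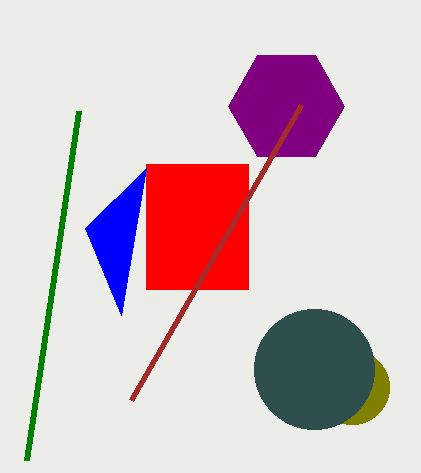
center_x_1 = 286, center_y_1 = 106, radius_1 = 58, center_x_2 = 352, center_y_2 = 387, radius_2 = 37, px0_3 = 146, py0_3 = 164, px1_3 = 248, py1_3 = 289, px2_4 = 85, py2_4 = 228, px0_5 = 301, py0_5 = 105, center_x_6 = 314, center_y_6 = 369, radius_6 = 60, px0_7 = 78, py0_7 = 111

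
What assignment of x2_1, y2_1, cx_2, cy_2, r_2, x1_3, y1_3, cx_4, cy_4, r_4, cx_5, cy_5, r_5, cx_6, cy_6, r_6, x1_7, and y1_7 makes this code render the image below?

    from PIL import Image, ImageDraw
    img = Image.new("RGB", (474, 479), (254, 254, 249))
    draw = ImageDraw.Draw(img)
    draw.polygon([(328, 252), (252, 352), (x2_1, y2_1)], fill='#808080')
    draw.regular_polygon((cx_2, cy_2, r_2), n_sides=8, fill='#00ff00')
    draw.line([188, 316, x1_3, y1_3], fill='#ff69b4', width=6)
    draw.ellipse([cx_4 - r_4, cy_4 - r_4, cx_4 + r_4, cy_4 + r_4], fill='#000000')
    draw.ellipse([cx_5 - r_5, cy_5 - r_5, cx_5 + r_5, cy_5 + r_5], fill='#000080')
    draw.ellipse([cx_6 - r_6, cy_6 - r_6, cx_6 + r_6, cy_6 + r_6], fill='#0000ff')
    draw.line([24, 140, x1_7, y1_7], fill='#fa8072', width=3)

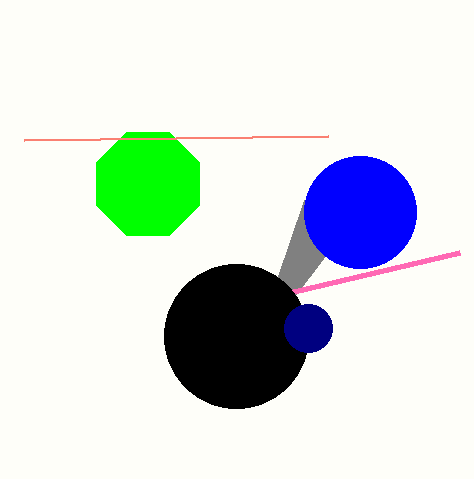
x2_1 = 304, y2_1 = 200, cx_2 = 148, cy_2 = 184, r_2 = 56, x1_3 = 460, y1_3 = 252, cx_4 = 236, cy_4 = 336, r_4 = 72, cx_5 = 308, cy_5 = 328, r_5 = 24, cx_6 = 360, cy_6 = 212, r_6 = 56, x1_7 = 328, y1_7 = 136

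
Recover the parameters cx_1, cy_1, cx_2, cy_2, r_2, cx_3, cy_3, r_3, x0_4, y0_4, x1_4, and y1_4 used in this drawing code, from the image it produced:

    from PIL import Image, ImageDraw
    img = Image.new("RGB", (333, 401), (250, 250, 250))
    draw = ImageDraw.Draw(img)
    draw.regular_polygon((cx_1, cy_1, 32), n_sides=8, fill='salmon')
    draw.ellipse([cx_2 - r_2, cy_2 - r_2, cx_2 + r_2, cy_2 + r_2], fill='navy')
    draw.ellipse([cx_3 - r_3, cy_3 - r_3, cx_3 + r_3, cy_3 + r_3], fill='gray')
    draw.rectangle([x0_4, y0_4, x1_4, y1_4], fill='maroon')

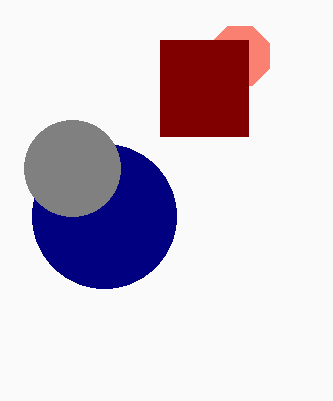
cx_1 = 240; cy_1 = 56; cx_2 = 104; cy_2 = 216; r_2 = 72; cx_3 = 72; cy_3 = 168; r_3 = 48; x0_4 = 160; y0_4 = 40; x1_4 = 248; y1_4 = 136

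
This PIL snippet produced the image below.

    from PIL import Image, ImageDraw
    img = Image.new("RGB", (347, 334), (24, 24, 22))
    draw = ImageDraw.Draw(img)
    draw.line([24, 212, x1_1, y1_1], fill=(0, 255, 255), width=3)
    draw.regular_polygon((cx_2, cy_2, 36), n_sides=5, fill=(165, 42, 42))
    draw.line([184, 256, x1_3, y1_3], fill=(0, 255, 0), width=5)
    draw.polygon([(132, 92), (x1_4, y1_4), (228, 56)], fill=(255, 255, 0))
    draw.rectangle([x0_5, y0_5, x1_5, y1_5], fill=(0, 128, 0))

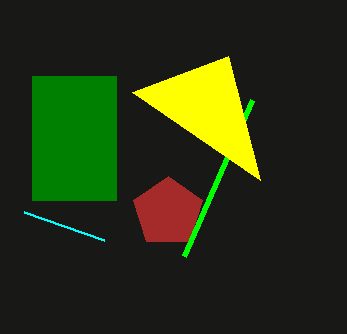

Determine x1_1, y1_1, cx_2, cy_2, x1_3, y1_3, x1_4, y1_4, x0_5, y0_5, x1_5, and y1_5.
x1_1 = 104
y1_1 = 240
cx_2 = 168
cy_2 = 212
x1_3 = 252
y1_3 = 100
x1_4 = 260
y1_4 = 180
x0_5 = 32
y0_5 = 76
x1_5 = 116
y1_5 = 200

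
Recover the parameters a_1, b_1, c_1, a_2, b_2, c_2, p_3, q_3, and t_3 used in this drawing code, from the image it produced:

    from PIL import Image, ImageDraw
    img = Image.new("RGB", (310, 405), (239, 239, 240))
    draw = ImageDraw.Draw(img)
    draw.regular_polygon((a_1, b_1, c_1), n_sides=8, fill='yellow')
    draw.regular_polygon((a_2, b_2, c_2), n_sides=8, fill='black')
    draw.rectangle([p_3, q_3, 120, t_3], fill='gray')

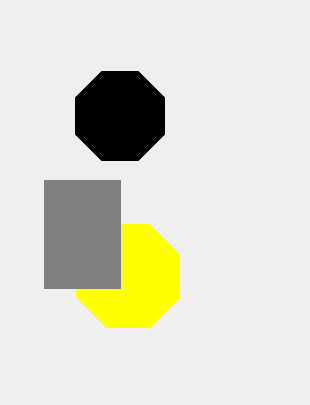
a_1 = 128, b_1 = 276, c_1 = 56, a_2 = 120, b_2 = 116, c_2 = 48, p_3 = 44, q_3 = 180, t_3 = 288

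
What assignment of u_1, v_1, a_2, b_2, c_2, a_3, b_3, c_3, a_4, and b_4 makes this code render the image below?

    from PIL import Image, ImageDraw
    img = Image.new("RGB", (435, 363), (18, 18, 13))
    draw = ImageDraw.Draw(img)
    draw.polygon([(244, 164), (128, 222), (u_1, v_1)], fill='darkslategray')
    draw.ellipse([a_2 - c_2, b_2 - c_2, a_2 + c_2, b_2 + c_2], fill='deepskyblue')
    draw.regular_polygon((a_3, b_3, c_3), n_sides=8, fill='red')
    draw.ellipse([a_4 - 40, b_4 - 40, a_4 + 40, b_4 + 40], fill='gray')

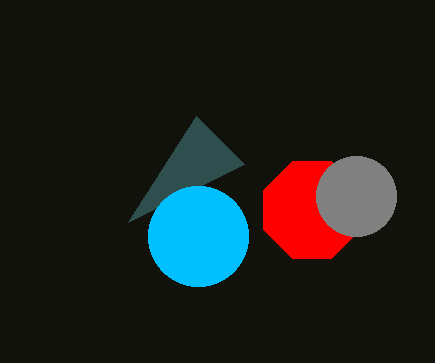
u_1 = 196
v_1 = 116
a_2 = 198
b_2 = 236
c_2 = 50
a_3 = 312
b_3 = 210
c_3 = 52
a_4 = 356
b_4 = 196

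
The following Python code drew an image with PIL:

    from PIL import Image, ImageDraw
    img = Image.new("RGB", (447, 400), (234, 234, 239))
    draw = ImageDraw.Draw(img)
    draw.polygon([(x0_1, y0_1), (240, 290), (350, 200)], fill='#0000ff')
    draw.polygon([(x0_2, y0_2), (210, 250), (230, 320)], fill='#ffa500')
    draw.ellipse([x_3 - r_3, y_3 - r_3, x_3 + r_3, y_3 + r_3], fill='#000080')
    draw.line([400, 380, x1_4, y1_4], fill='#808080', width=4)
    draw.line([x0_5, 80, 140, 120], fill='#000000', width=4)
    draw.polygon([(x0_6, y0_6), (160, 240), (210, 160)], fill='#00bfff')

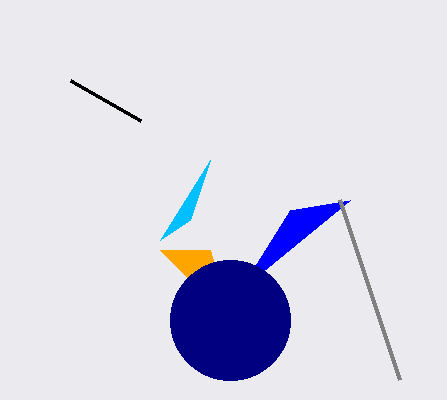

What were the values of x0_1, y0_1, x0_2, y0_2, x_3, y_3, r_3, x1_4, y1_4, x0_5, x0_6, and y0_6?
x0_1 = 290
y0_1 = 210
x0_2 = 160
y0_2 = 250
x_3 = 230
y_3 = 320
r_3 = 60
x1_4 = 340
y1_4 = 200
x0_5 = 70
x0_6 = 190
y0_6 = 220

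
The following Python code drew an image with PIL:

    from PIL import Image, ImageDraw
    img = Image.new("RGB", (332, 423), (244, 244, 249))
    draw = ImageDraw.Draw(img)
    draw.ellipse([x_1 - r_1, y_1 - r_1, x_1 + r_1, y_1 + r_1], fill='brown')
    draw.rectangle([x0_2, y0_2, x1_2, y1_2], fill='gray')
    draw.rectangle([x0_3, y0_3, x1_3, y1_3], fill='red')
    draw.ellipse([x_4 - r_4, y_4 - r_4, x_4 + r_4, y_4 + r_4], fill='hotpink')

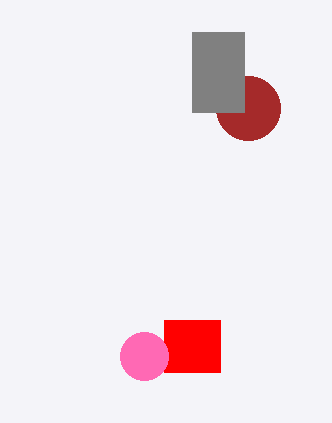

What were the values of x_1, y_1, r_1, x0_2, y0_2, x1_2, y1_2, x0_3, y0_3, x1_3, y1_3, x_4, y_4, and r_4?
x_1 = 248; y_1 = 108; r_1 = 32; x0_2 = 192; y0_2 = 32; x1_2 = 244; y1_2 = 112; x0_3 = 164; y0_3 = 320; x1_3 = 220; y1_3 = 372; x_4 = 144; y_4 = 356; r_4 = 24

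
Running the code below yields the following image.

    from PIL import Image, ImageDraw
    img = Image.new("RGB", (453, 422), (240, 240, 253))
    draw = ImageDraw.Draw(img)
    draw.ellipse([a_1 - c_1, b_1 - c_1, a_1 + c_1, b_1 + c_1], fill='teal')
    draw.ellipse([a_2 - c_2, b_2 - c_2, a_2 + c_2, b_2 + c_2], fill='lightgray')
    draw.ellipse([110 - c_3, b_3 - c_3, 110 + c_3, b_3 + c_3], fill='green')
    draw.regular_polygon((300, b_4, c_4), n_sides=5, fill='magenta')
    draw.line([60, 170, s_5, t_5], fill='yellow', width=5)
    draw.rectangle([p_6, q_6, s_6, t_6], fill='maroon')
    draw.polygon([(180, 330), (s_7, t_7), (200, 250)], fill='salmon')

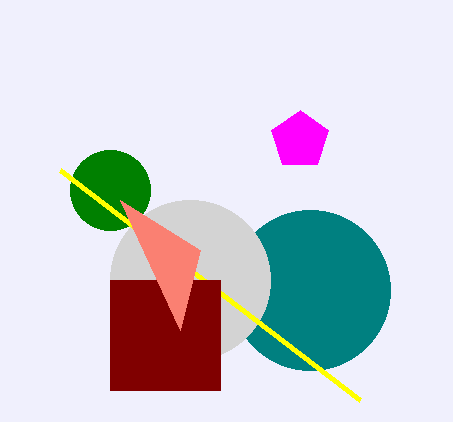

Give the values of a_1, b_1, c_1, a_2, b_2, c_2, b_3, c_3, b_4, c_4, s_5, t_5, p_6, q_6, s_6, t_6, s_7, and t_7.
a_1 = 310; b_1 = 290; c_1 = 80; a_2 = 190; b_2 = 280; c_2 = 80; b_3 = 190; c_3 = 40; b_4 = 140; c_4 = 30; s_5 = 360; t_5 = 400; p_6 = 110; q_6 = 280; s_6 = 220; t_6 = 390; s_7 = 120; t_7 = 200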